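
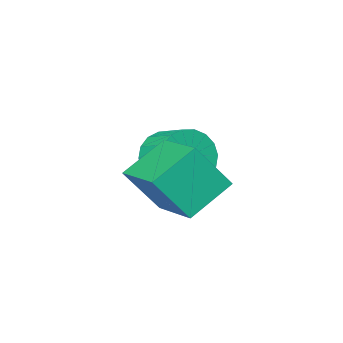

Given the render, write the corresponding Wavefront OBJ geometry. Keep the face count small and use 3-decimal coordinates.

v 0.292 -0.34 0.616
v 0.773 0.031 -0.216
v 0.79 1.15 0.292
v 0.308 0.78 1.124
v 0.33 0.085 -0.322
v 0.347 1.205 0.187
v -0.12 0.056 -0.242
v -0.103 1.175 0.267
v -0.489 -0.052 0.008
v -0.472 1.067 0.517
v -0.703 -0.217 0.378
v -0.686 0.903 0.887
v -0.72 -0.406 0.796
v -0.704 0.713 1.304
v -0.537 -0.582 1.177
v -0.52 0.537 1.686
v -0.19 -0.71 1.448
v -0.173 0.409 1.956
v 0.253 -0.765 1.553
v 0.27 0.355 2.062
v 0.703 -0.735 1.473
v 0.72 0.384 1.982
v 1.072 -0.627 1.223
v 1.089 0.492 1.732
v 1.286 -0.463 0.853
v 1.303 0.657 1.362
v 1.304 -0.273 0.436
v 1.32 0.846 0.944
v 1.12 -0.097 0.054
v 1.137 1.022 0.563
v 2.633 2.161 0.291
v 1.161 2.246 1.196
v 3.049 4.009 0.793
v 1.577 4.095 1.698
v 3.503 1.565 1.762
v 2.031 1.651 2.667
v 3.919 3.414 2.264
v 2.447 3.499 3.169
f 2 1 5
f 2 5 3
f 3 5 6
f 3 6 4
f 5 1 7
f 5 7 6
f 6 7 8
f 6 8 4
f 7 1 9
f 7 9 8
f 8 9 10
f 8 10 4
f 9 1 11
f 9 11 10
f 10 11 12
f 10 12 4
f 11 1 13
f 11 13 12
f 12 13 14
f 12 14 4
f 13 1 15
f 13 15 14
f 14 15 16
f 14 16 4
f 15 1 17
f 15 17 16
f 16 17 18
f 16 18 4
f 17 1 19
f 17 19 18
f 18 19 20
f 18 20 4
f 19 1 21
f 19 21 20
f 20 21 22
f 20 22 4
f 21 1 23
f 21 23 22
f 22 23 24
f 22 24 4
f 23 1 25
f 23 25 24
f 24 25 26
f 24 26 4
f 25 1 27
f 25 27 26
f 26 27 28
f 26 28 4
f 27 1 29
f 27 29 28
f 28 29 30
f 28 30 4
f 29 1 2
f 29 2 30
f 30 2 3
f 30 3 4
f 32 34 31
f 35 32 31
f 31 34 33
f 33 35 31
f 32 38 34
f 36 32 35
f 36 38 32
f 34 38 33
f 37 35 33
f 33 38 37
f 37 36 35
f 38 36 37



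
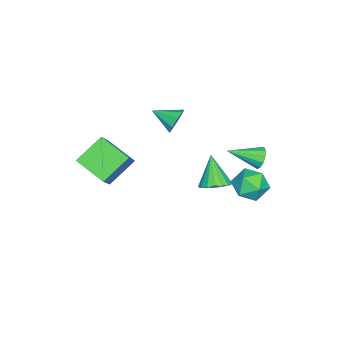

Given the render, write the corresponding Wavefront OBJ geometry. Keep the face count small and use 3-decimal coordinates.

v -3.273 3.96 -1.974
v -2.719 3.982 -2.522
v -2.427 2.22 -1.186
v -2.565 4.212 -2.181
v -2.635 4.362 -1.774
v -2.909 4.384 -1.43
v -3.298 4.272 -1.26
v -3.679 4.061 -1.316
v -3.932 3.818 -1.581
v -3.975 3.62 -1.971
v -3.796 3.53 -2.362
v -3.451 3.577 -2.63
v -3.049 3.745 -2.69
v -2.031 -0.694 0.889
v -1.515 -0.446 1.596
v -2.029 -2.186 1.411
v -2.118 -0.395 1.744
v -2.68 -0.485 1.492
v -2.939 -0.672 0.957
v -2.773 -0.87 0.391
v -2.26 -0.986 0.058
v -1.64 -0.965 0.113
v -1.204 -0.818 0.532
v -1.154 -0.613 1.117
v 0.854 -3.727 0.588
v 1.951 -3.626 1.804
v 1.484 -1.836 -0.136
v 2.581 -1.736 1.079
v 2.279 -4.664 -0.619
v 3.376 -4.564 0.596
v 2.909 -2.774 -1.344
v 4.006 -2.673 -0.128
v -1.881 4.251 -4.672
v -1.385 3.397 -3.957
v -3.635 3.943 -3.823
v -3.139 3.089 -3.108
v -2.845 4.262 -2.95
v -1.76 4.452 -3.475
v -3.26 2.888 -4.305
v -2.175 3.078 -4.83
v -2.237 2.554 -3.731
v -1.98 3.403 -2.893
v -3.04 3.937 -4.887
v -2.783 4.786 -4.049
v 2.888 3.427 0.618
v 3.641 3.677 1.122
v 1.972 2.833 2.282
v 3.411 4.026 1.12
v 3.077 4.256 1.018
v 2.705 4.322 0.837
v 2.37 4.211 0.612
v 2.138 3.944 0.389
v 2.054 3.575 0.211
v 2.135 3.176 0.114
v 2.366 2.827 0.117
v 2.7 2.597 0.219
v 3.071 2.531 0.4
v 3.406 2.642 0.624
v 3.639 2.909 0.847
v 3.723 3.278 1.025
f 2 1 4
f 2 4 3
f 4 1 5
f 4 5 3
f 5 1 6
f 5 6 3
f 6 1 7
f 6 7 3
f 7 1 8
f 7 8 3
f 8 1 9
f 8 9 3
f 9 1 10
f 9 10 3
f 10 1 11
f 10 11 3
f 11 1 12
f 11 12 3
f 12 1 13
f 12 13 3
f 13 1 2
f 13 2 3
f 15 14 17
f 15 17 16
f 17 14 18
f 17 18 16
f 18 14 19
f 18 19 16
f 19 14 20
f 19 20 16
f 20 14 21
f 20 21 16
f 21 14 22
f 21 22 16
f 22 14 23
f 22 23 16
f 23 14 24
f 23 24 16
f 24 14 15
f 24 15 16
f 26 28 25
f 29 26 25
f 25 28 27
f 27 29 25
f 26 32 28
f 30 26 29
f 30 32 26
f 28 32 27
f 31 29 27
f 27 32 31
f 31 30 29
f 32 30 31
f 33 44 38
f 33 38 34
f 33 34 40
f 33 40 43
f 33 43 44
f 34 38 42
f 38 44 37
f 44 43 35
f 43 40 39
f 40 34 41
f 36 42 37
f 36 37 35
f 36 35 39
f 36 39 41
f 36 41 42
f 37 42 38
f 35 37 44
f 39 35 43
f 41 39 40
f 42 41 34
f 46 45 48
f 46 48 47
f 48 45 49
f 48 49 47
f 49 45 50
f 49 50 47
f 50 45 51
f 50 51 47
f 51 45 52
f 51 52 47
f 52 45 53
f 52 53 47
f 53 45 54
f 53 54 47
f 54 45 55
f 54 55 47
f 55 45 56
f 55 56 47
f 56 45 57
f 56 57 47
f 57 45 58
f 57 58 47
f 58 45 59
f 58 59 47
f 59 45 60
f 59 60 47
f 60 45 46
f 60 46 47



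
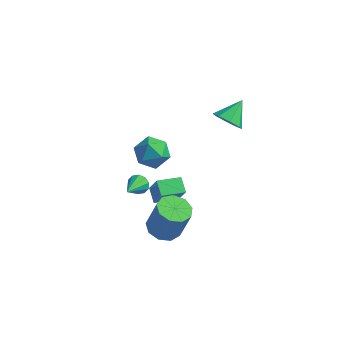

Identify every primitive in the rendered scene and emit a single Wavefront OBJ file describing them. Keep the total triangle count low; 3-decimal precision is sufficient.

v -2.429 -1.969 2.416
v -1.37 -2.027 2.467
v -2.43 -3.113 1.133
v -1.371 -3.171 1.184
v -1.963 -3.563 1.974
v -1.962 -2.856 2.767
v -1.838 -2.284 0.833
v -1.837 -1.577 1.626
v -1.004 -2.222 1.489
v -1.082 -3.012 2.194
v -2.718 -2.128 1.406
v -2.796 -2.918 2.111
v -3.584 -1.034 -3.425
v -3.125 -1.221 -3.829
v -3.476 -2.526 -2.615
v -2.952 -1.041 -3.522
v -3.02 -0.859 -3.178
v -3.304 -0.744 -2.928
v -3.695 -0.74 -2.867
v -4.044 -0.848 -3.02
v -4.217 -1.028 -3.327
v -4.148 -1.209 -3.671
v -3.865 -1.325 -3.922
v -3.474 -1.329 -3.982
v -0.979 -3.083 -4.072
v -0.27 -2.423 -4.321
v 0.348 -2.338 -2.337
v -0.361 -2.997 -2.088
v -0.847 -2.095 -4.156
v -0.229 -2.01 -2.172
v -1.485 -2.229 -3.951
v -0.867 -2.143 -1.967
v -1.887 -2.762 -3.803
v -1.269 -2.677 -1.819
v -1.864 -3.446 -3.781
v -1.246 -3.36 -1.797
v -1.427 -3.959 -3.895
v -0.809 -3.874 -1.911
v -0.78 -4.063 -4.092
v -0.162 -3.977 -2.108
v -0.226 -3.708 -4.28
v 0.392 -3.622 -2.295
v -0.025 -3.06 -4.37
v 0.593 -2.975 -2.386
v -3.265 -0.378 -4.259
v -2.65 -0.662 -2.988
v -2.313 0.679 -4.483
v -1.698 0.394 -3.213
v -2.642 -1.034 -4.707
v -2.027 -1.319 -3.437
v -1.69 0.022 -4.932
v -1.075 -0.262 -3.661
v 0.976 0.444 3.117
v 1.817 0.158 3.263
v 1.244 1.676 3.983
v 1.769 0.56 2.706
v 1.257 0.895 2.39
v 0.58 0.965 2.499
v 0.136 0.73 2.97
v 0.184 0.328 3.527
v 0.696 -0.007 3.843
v 1.372 -0.077 3.734
f 1 12 6
f 1 6 2
f 1 2 8
f 1 8 11
f 1 11 12
f 2 6 10
f 6 12 5
f 12 11 3
f 11 8 7
f 8 2 9
f 4 10 5
f 4 5 3
f 4 3 7
f 4 7 9
f 4 9 10
f 5 10 6
f 3 5 12
f 7 3 11
f 9 7 8
f 10 9 2
f 14 13 16
f 14 16 15
f 16 13 17
f 16 17 15
f 17 13 18
f 17 18 15
f 18 13 19
f 18 19 15
f 19 13 20
f 19 20 15
f 20 13 21
f 20 21 15
f 21 13 22
f 21 22 15
f 22 13 23
f 22 23 15
f 23 13 24
f 23 24 15
f 24 13 14
f 24 14 15
f 26 25 29
f 26 29 27
f 27 29 30
f 27 30 28
f 29 25 31
f 29 31 30
f 30 31 32
f 30 32 28
f 31 25 33
f 31 33 32
f 32 33 34
f 32 34 28
f 33 25 35
f 33 35 34
f 34 35 36
f 34 36 28
f 35 25 37
f 35 37 36
f 36 37 38
f 36 38 28
f 37 25 39
f 37 39 38
f 38 39 40
f 38 40 28
f 39 25 41
f 39 41 40
f 40 41 42
f 40 42 28
f 41 25 43
f 41 43 42
f 42 43 44
f 42 44 28
f 43 25 26
f 43 26 44
f 44 26 27
f 44 27 28
f 46 48 45
f 49 46 45
f 45 48 47
f 47 49 45
f 46 52 48
f 50 46 49
f 50 52 46
f 48 52 47
f 51 49 47
f 47 52 51
f 51 50 49
f 52 50 51
f 54 53 56
f 54 56 55
f 56 53 57
f 56 57 55
f 57 53 58
f 57 58 55
f 58 53 59
f 58 59 55
f 59 53 60
f 59 60 55
f 60 53 61
f 60 61 55
f 61 53 62
f 61 62 55
f 62 53 54
f 62 54 55



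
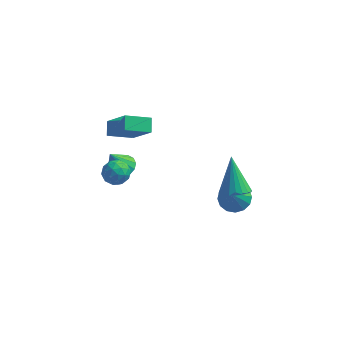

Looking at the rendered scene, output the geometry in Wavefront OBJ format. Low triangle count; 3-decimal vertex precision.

v 3.036 -0.236 -2.8
v 3.702 0.276 -2.426
v 2.964 -1.004 -1.62
v 3.297 0.496 -2.307
v 2.822 0.52 -2.321
v 2.404 0.341 -2.463
v 2.155 0.008 -2.695
v 2.143 -0.391 -2.955
v 2.369 -0.748 -3.174
v 2.775 -0.967 -3.293
v 3.25 -0.991 -3.279
v 3.668 -0.812 -3.137
v 3.917 -0.479 -2.905
v 3.929 -0.081 -2.644
v 3.603 -2.896 0.617
v 4.215 -2.337 0.429
v 3.117 -1.764 2.403
v 3.935 -2.198 0.264
v 3.598 -2.179 0.161
v 3.261 -2.284 0.136
v 2.984 -2.495 0.194
v 2.813 -2.776 0.326
v 2.779 -3.077 0.508
v 2.888 -3.347 0.708
v 3.12 -3.539 0.893
v 3.436 -3.62 1.03
v 3.78 -3.576 1.096
v 4.094 -3.414 1.079
v 4.323 -3.163 0.982
v 4.427 -2.865 0.821
v 4.389 -2.573 0.626
v -3.739 -0.734 1.505
v -2.541 -1.492 3.013
v -3.917 -0.011 2.011
v -2.719 -0.77 3.519
v -2.521 -0.01 0.901
v -1.323 -0.769 2.409
v -2.699 0.712 1.407
v -1.501 -0.046 2.915
v -2.176 -3.131 1.855
v -1.768 -3.443 1.243
v -3.272 -3.237 1.177
v -2.864 -3.549 0.565
v -2.951 -3.966 1.241
v -2.273 -3.9 1.66
v -2.767 -2.78 0.76
v -2.089 -2.714 1.179
v -2.133 -3.226 0.566
v -2.246 -3.959 0.864
v -2.794 -2.721 1.556
v -2.907 -3.454 1.854
v -1.876 -3.278 1.609
v -3.164 -3.402 0.811
v -3.215 -3.647 1.209
v -2.975 -3.83 0.849
v -2.173 -3.547 1.854
v -1.933 -3.73 1.494
v -2.628 -4.037 1.493
v -3.107 -2.95 0.926
v -2.867 -3.133 0.566
v -2.065 -2.85 1.571
v -1.825 -3.033 1.211
v -2.412 -2.643 0.927
v -1.85 -3.334 0.851
v -2.494 -3.396 0.452
v -2.437 -2.944 0.567
v -2.039 -2.905 0.813
v -1.917 -3.764 1.026
v -2.561 -3.826 0.628
v -2.612 -4.071 1.025
v -2.214 -4.033 1.271
v -2.131 -3.637 0.628
v -2.479 -2.854 1.792
v -3.123 -2.916 1.394
v -2.826 -2.647 1.149
v -2.428 -2.609 1.395
v -2.546 -3.284 1.968
v -3.19 -3.346 1.569
v -3.001 -3.775 1.607
v -2.603 -3.736 1.853
v -2.909 -3.043 1.792
v -3.498 1.066 -2.97
v -2.748 1.256 -2.668
v -3.982 0.534 -1.43
v -2.982 1.613 -2.618
v -3.354 1.824 -2.662
v -3.764 1.831 -2.789
v -4.103 1.634 -2.964
v -4.28 1.285 -3.141
v -4.247 0.877 -3.272
v -4.013 0.52 -3.322
v -3.642 0.309 -3.277
v -3.231 0.301 -3.151
v -2.892 0.499 -2.976
v -2.715 0.848 -2.799
f 2 1 4
f 2 4 3
f 4 1 5
f 4 5 3
f 5 1 6
f 5 6 3
f 6 1 7
f 6 7 3
f 7 1 8
f 7 8 3
f 8 1 9
f 8 9 3
f 9 1 10
f 9 10 3
f 10 1 11
f 10 11 3
f 11 1 12
f 11 12 3
f 12 1 13
f 12 13 3
f 13 1 14
f 13 14 3
f 14 1 2
f 14 2 3
f 16 15 18
f 16 18 17
f 18 15 19
f 18 19 17
f 19 15 20
f 19 20 17
f 20 15 21
f 20 21 17
f 21 15 22
f 21 22 17
f 22 15 23
f 22 23 17
f 23 15 24
f 23 24 17
f 24 15 25
f 24 25 17
f 25 15 26
f 25 26 17
f 26 15 27
f 26 27 17
f 27 15 28
f 27 28 17
f 28 15 29
f 28 29 17
f 29 15 30
f 29 30 17
f 30 15 31
f 30 31 17
f 31 15 16
f 31 16 17
f 33 35 32
f 36 33 32
f 32 35 34
f 34 36 32
f 33 39 35
f 37 33 36
f 37 39 33
f 35 39 34
f 38 36 34
f 34 39 38
f 38 37 36
f 39 37 38
f 40 77 56
f 77 51 80
f 56 80 45
f 77 80 56
f 40 56 52
f 56 45 57
f 52 57 41
f 56 57 52
f 40 52 61
f 52 41 62
f 61 62 47
f 52 62 61
f 40 61 73
f 61 47 76
f 73 76 50
f 61 76 73
f 40 73 77
f 73 50 81
f 77 81 51
f 73 81 77
f 41 57 68
f 57 45 71
f 68 71 49
f 57 71 68
f 45 80 58
f 80 51 79
f 58 79 44
f 80 79 58
f 51 81 78
f 81 50 74
f 78 74 42
f 81 74 78
f 50 76 75
f 76 47 63
f 75 63 46
f 76 63 75
f 47 62 67
f 62 41 64
f 67 64 48
f 62 64 67
f 43 69 55
f 69 49 70
f 55 70 44
f 69 70 55
f 43 55 53
f 55 44 54
f 53 54 42
f 55 54 53
f 43 53 60
f 53 42 59
f 60 59 46
f 53 59 60
f 43 60 65
f 60 46 66
f 65 66 48
f 60 66 65
f 43 65 69
f 65 48 72
f 69 72 49
f 65 72 69
f 44 70 58
f 70 49 71
f 58 71 45
f 70 71 58
f 42 54 78
f 54 44 79
f 78 79 51
f 54 79 78
f 46 59 75
f 59 42 74
f 75 74 50
f 59 74 75
f 48 66 67
f 66 46 63
f 67 63 47
f 66 63 67
f 49 72 68
f 72 48 64
f 68 64 41
f 72 64 68
f 83 82 85
f 83 85 84
f 85 82 86
f 85 86 84
f 86 82 87
f 86 87 84
f 87 82 88
f 87 88 84
f 88 82 89
f 88 89 84
f 89 82 90
f 89 90 84
f 90 82 91
f 90 91 84
f 91 82 92
f 91 92 84
f 92 82 93
f 92 93 84
f 93 82 94
f 93 94 84
f 94 82 95
f 94 95 84
f 95 82 83
f 95 83 84



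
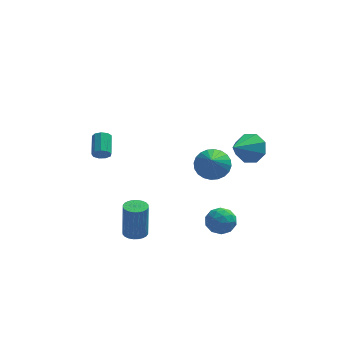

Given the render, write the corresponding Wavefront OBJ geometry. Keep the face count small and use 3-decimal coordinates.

v -1.693 -0.788 -4.642
v -1.1 -1.178 -4.626
v -1.054 -1.022 -2.462
v -1.647 -0.632 -2.478
v -0.996 -0.923 -4.647
v -0.95 -0.766 -2.483
v -0.998 -0.646 -4.667
v -0.952 -0.49 -2.503
v -1.106 -0.392 -4.683
v -1.06 -0.235 -2.519
v -1.303 -0.197 -4.693
v -1.257 -0.041 -2.529
v -1.559 -0.093 -4.695
v -1.513 0.064 -2.531
v -1.836 -0.095 -4.689
v -1.79 0.062 -2.525
v -2.092 -0.202 -4.676
v -2.045 -0.045 -2.512
v -2.286 -0.398 -4.658
v -2.24 -0.242 -2.494
v -2.39 -0.654 -4.637
v -2.344 -0.497 -2.473
v -2.388 -0.93 -4.617
v -2.342 -0.774 -2.453
v -2.28 -1.185 -4.601
v -2.234 -1.028 -2.437
v -2.083 -1.379 -4.591
v -2.037 -1.223 -2.427
v -1.827 -1.484 -4.589
v -1.781 -1.327 -2.425
v -1.55 -1.482 -4.595
v -1.504 -1.325 -2.431
v -1.295 -1.375 -4.608
v -1.248 -1.218 -2.444
v 2.251 -0.214 -4.197
v 2.803 0.144 -3.532
v 3.237 -1.344 -4.408
v 3.789 -0.986 -3.743
v 2.963 -1.362 -3.513
v 2.354 -0.663 -3.383
v 3.686 -0.537 -4.557
v 3.077 0.162 -4.427
v 3.69 -0.056 -3.754
v 3.243 -0.565 -3.109
v 2.797 -0.635 -4.831
v 2.35 -1.144 -4.186
v 2.441 0.064 -3.846
v 3.599 -1.264 -4.094
v 3.114 -1.485 -3.959
v 3.439 -1.275 -3.568
v 2.176 -0.41 -3.759
v 2.501 -0.2 -3.368
v 2.595 -1.085 -3.357
v 3.539 -1 -4.572
v 3.864 -0.79 -4.181
v 2.601 0.075 -4.372
v 2.926 0.285 -3.981
v 3.445 -0.115 -4.583
v 3.286 0.157 -3.586
v 3.866 -0.507 -3.709
v 3.805 -0.243 -4.188
v 3.447 0.168 -4.112
v 3.024 -0.142 -3.207
v 3.603 -0.807 -3.33
v 3.118 -1.027 -3.196
v 2.76 -0.617 -3.119
v 3.545 -0.26 -3.337
v 2.437 -0.393 -4.61
v 3.016 -1.058 -4.733
v 3.28 -0.583 -4.821
v 2.922 -0.173 -4.744
v 2.174 -0.693 -4.231
v 2.754 -1.357 -4.354
v 2.593 -1.368 -3.828
v 2.235 -0.957 -3.752
v 2.495 -0.94 -4.603
v 4.509 -1.043 2.416
v 4.858 -0.65 3.267
v 3.451 -2.197 3.384
v 4.233 -0.29 3.012
v 3.769 -0.371 2.409
v 3.739 -0.846 1.81
v 4.16 -1.437 1.566
v 4.785 -1.797 1.82
v 5.249 -1.716 2.424
v 5.279 -1.241 3.023
v 2.873 3.909 -2.639
v 3.796 3.445 -2.953
v 2.687 2.591 -1.241
v 3.937 3.725 -2.671
v 3.915 4.033 -2.384
v 3.734 4.322 -2.135
v 3.423 4.548 -1.964
v 3.028 4.676 -1.895
v 2.609 4.688 -1.94
v 2.23 4.581 -2.091
v 1.949 4.372 -2.325
v 1.809 4.092 -2.607
v 1.831 3.785 -2.894
v 2.011 3.496 -3.143
v 2.323 3.27 -3.314
v 2.718 3.141 -3.383
v 3.137 3.129 -3.338
v 3.516 3.236 -3.187
v -3.434 -0.255 1.62
v -3.217 -0.059 1.165
v -3.17 1.19 1.726
v -3.386 0.995 2.18
v -3.586 -0.038 1.149
v -3.538 1.211 1.71
v -3.883 -0.118 1.353
v -3.836 1.131 1.914
v -3.97 -0.262 1.682
v -3.923 0.987 2.242
v -3.806 -0.403 1.982
v -3.759 0.846 2.542
v -3.468 -0.474 2.112
v -3.421 0.775 2.672
v -3.114 -0.443 2.012
v -3.066 0.807 2.572
v -2.909 -0.323 1.729
v -2.862 0.926 2.289
v -2.95 -0.172 1.394
v -2.903 1.078 1.955
f 2 1 5
f 2 5 3
f 3 5 6
f 3 6 4
f 5 1 7
f 5 7 6
f 6 7 8
f 6 8 4
f 7 1 9
f 7 9 8
f 8 9 10
f 8 10 4
f 9 1 11
f 9 11 10
f 10 11 12
f 10 12 4
f 11 1 13
f 11 13 12
f 12 13 14
f 12 14 4
f 13 1 15
f 13 15 14
f 14 15 16
f 14 16 4
f 15 1 17
f 15 17 16
f 16 17 18
f 16 18 4
f 17 1 19
f 17 19 18
f 18 19 20
f 18 20 4
f 19 1 21
f 19 21 20
f 20 21 22
f 20 22 4
f 21 1 23
f 21 23 22
f 22 23 24
f 22 24 4
f 23 1 25
f 23 25 24
f 24 25 26
f 24 26 4
f 25 1 27
f 25 27 26
f 26 27 28
f 26 28 4
f 27 1 29
f 27 29 28
f 28 29 30
f 28 30 4
f 29 1 31
f 29 31 30
f 30 31 32
f 30 32 4
f 31 1 33
f 31 33 32
f 32 33 34
f 32 34 4
f 33 1 2
f 33 2 34
f 34 2 3
f 34 3 4
f 35 72 51
f 72 46 75
f 51 75 40
f 72 75 51
f 35 51 47
f 51 40 52
f 47 52 36
f 51 52 47
f 35 47 56
f 47 36 57
f 56 57 42
f 47 57 56
f 35 56 68
f 56 42 71
f 68 71 45
f 56 71 68
f 35 68 72
f 68 45 76
f 72 76 46
f 68 76 72
f 36 52 63
f 52 40 66
f 63 66 44
f 52 66 63
f 40 75 53
f 75 46 74
f 53 74 39
f 75 74 53
f 46 76 73
f 76 45 69
f 73 69 37
f 76 69 73
f 45 71 70
f 71 42 58
f 70 58 41
f 71 58 70
f 42 57 62
f 57 36 59
f 62 59 43
f 57 59 62
f 38 64 50
f 64 44 65
f 50 65 39
f 64 65 50
f 38 50 48
f 50 39 49
f 48 49 37
f 50 49 48
f 38 48 55
f 48 37 54
f 55 54 41
f 48 54 55
f 38 55 60
f 55 41 61
f 60 61 43
f 55 61 60
f 38 60 64
f 60 43 67
f 64 67 44
f 60 67 64
f 39 65 53
f 65 44 66
f 53 66 40
f 65 66 53
f 37 49 73
f 49 39 74
f 73 74 46
f 49 74 73
f 41 54 70
f 54 37 69
f 70 69 45
f 54 69 70
f 43 61 62
f 61 41 58
f 62 58 42
f 61 58 62
f 44 67 63
f 67 43 59
f 63 59 36
f 67 59 63
f 78 77 80
f 78 80 79
f 80 77 81
f 80 81 79
f 81 77 82
f 81 82 79
f 82 77 83
f 82 83 79
f 83 77 84
f 83 84 79
f 84 77 85
f 84 85 79
f 85 77 86
f 85 86 79
f 86 77 78
f 86 78 79
f 88 87 90
f 88 90 89
f 90 87 91
f 90 91 89
f 91 87 92
f 91 92 89
f 92 87 93
f 92 93 89
f 93 87 94
f 93 94 89
f 94 87 95
f 94 95 89
f 95 87 96
f 95 96 89
f 96 87 97
f 96 97 89
f 97 87 98
f 97 98 89
f 98 87 99
f 98 99 89
f 99 87 100
f 99 100 89
f 100 87 101
f 100 101 89
f 101 87 102
f 101 102 89
f 102 87 103
f 102 103 89
f 103 87 104
f 103 104 89
f 104 87 88
f 104 88 89
f 106 105 109
f 106 109 107
f 107 109 110
f 107 110 108
f 109 105 111
f 109 111 110
f 110 111 112
f 110 112 108
f 111 105 113
f 111 113 112
f 112 113 114
f 112 114 108
f 113 105 115
f 113 115 114
f 114 115 116
f 114 116 108
f 115 105 117
f 115 117 116
f 116 117 118
f 116 118 108
f 117 105 119
f 117 119 118
f 118 119 120
f 118 120 108
f 119 105 121
f 119 121 120
f 120 121 122
f 120 122 108
f 121 105 123
f 121 123 122
f 122 123 124
f 122 124 108
f 123 105 106
f 123 106 124
f 124 106 107
f 124 107 108



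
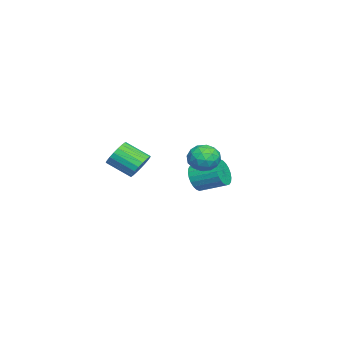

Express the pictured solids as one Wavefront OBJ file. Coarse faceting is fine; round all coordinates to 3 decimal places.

v -3.94 -0.315 -3.378
v -3.51 -0.015 -4.265
v -3.309 1.695 -3.588
v -3.74 1.395 -2.702
v -3.898 0.059 -4.337
v -3.697 1.769 -3.66
v -4.293 0.077 -4.263
v -4.092 1.787 -3.587
v -4.634 0.034 -4.055
v -4.433 1.744 -3.378
v -4.869 -0.061 -3.744
v -4.669 1.649 -3.067
v -4.963 -0.196 -3.377
v -4.763 1.514 -2.7
v -4.902 -0.348 -3.01
v -4.701 1.362 -2.333
v -4.694 -0.495 -2.7
v -4.493 1.215 -2.023
v -4.371 -0.615 -2.492
v -4.17 1.095 -1.815
v -3.983 -0.689 -2.42
v -3.782 1.021 -1.743
v -3.588 -0.707 -2.493
v -3.387 1.003 -1.817
v -3.247 -0.664 -2.702
v -3.046 1.046 -2.025
v -3.011 -0.569 -3.013
v -2.811 1.141 -2.336
v -2.917 -0.434 -3.38
v -2.717 1.276 -2.703
v -2.979 -0.282 -3.747
v -2.778 1.428 -3.07
v -3.187 -0.135 -4.057
v -2.986 1.575 -3.38
v 3.077 -2.073 -0.122
v 3.767 -1.784 0.448
v 3.613 -3.239 1.371
v 2.923 -3.527 0.802
v 3.45 -1.639 0.624
v 3.296 -3.093 1.548
v 3.069 -1.568 0.671
v 2.914 -3.023 1.595
v 2.688 -1.585 0.581
v 2.534 -3.039 1.505
v 2.376 -1.686 0.37
v 2.221 -3.141 1.294
v 2.184 -1.854 0.073
v 2.03 -3.308 0.997
v 2.147 -2.06 -0.257
v 1.993 -3.514 0.667
v 2.271 -2.268 -0.564
v 2.116 -3.722 0.36
v 2.534 -2.442 -0.794
v 2.38 -3.897 0.129
v 2.891 -2.552 -0.908
v 2.737 -4.007 0.015
v 3.28 -2.58 -0.887
v 3.126 -4.035 0.037
v 3.635 -2.52 -0.733
v 3.48 -3.974 0.191
v 3.892 -2.382 -0.473
v 3.738 -3.837 0.451
v 4.009 -2.191 -0.153
v 3.855 -3.646 0.771
v 3.965 -1.98 0.173
v 3.81 -3.434 1.097
v 2.894 1.907 0.86
v 3.678 2.381 0.437
v 3.922 0.959 1.703
v 4.706 1.433 1.28
v 4.118 1.92 1.941
v 3.483 2.506 1.419
v 4.117 0.834 0.721
v 3.482 1.42 0.199
v 4.434 1.718 0.351
v 4.435 2.389 1.105
v 3.165 0.951 1.035
v 3.166 1.622 1.789
v 3.196 2.227 0.574
v 4.404 1.113 1.566
v 4.058 1.399 1.954
v 4.52 1.678 1.705
v 3.081 2.301 1.152
v 3.542 2.579 0.903
v 3.8 2.308 1.787
v 4.058 0.761 1.237
v 4.519 1.039 0.988
v 3.08 1.662 0.435
v 3.542 1.941 0.186
v 3.8 1.032 0.353
v 4.101 2.116 0.275
v 4.706 1.559 0.771
v 4.359 1.207 0.442
v 3.986 1.551 0.136
v 4.101 2.511 0.718
v 4.706 1.954 1.214
v 4.36 2.24 1.602
v 3.986 2.584 1.296
v 4.546 2.121 0.668
v 2.894 1.386 0.926
v 3.499 0.829 1.422
v 3.614 0.756 0.844
v 3.24 1.1 0.538
v 2.894 1.781 1.369
v 3.499 1.224 1.865
v 3.614 1.789 2.004
v 3.241 2.133 1.698
v 3.054 1.219 1.472
f 2 1 5
f 2 5 3
f 3 5 6
f 3 6 4
f 5 1 7
f 5 7 6
f 6 7 8
f 6 8 4
f 7 1 9
f 7 9 8
f 8 9 10
f 8 10 4
f 9 1 11
f 9 11 10
f 10 11 12
f 10 12 4
f 11 1 13
f 11 13 12
f 12 13 14
f 12 14 4
f 13 1 15
f 13 15 14
f 14 15 16
f 14 16 4
f 15 1 17
f 15 17 16
f 16 17 18
f 16 18 4
f 17 1 19
f 17 19 18
f 18 19 20
f 18 20 4
f 19 1 21
f 19 21 20
f 20 21 22
f 20 22 4
f 21 1 23
f 21 23 22
f 22 23 24
f 22 24 4
f 23 1 25
f 23 25 24
f 24 25 26
f 24 26 4
f 25 1 27
f 25 27 26
f 26 27 28
f 26 28 4
f 27 1 29
f 27 29 28
f 28 29 30
f 28 30 4
f 29 1 31
f 29 31 30
f 30 31 32
f 30 32 4
f 31 1 33
f 31 33 32
f 32 33 34
f 32 34 4
f 33 1 2
f 33 2 34
f 34 2 3
f 34 3 4
f 36 35 39
f 36 39 37
f 37 39 40
f 37 40 38
f 39 35 41
f 39 41 40
f 40 41 42
f 40 42 38
f 41 35 43
f 41 43 42
f 42 43 44
f 42 44 38
f 43 35 45
f 43 45 44
f 44 45 46
f 44 46 38
f 45 35 47
f 45 47 46
f 46 47 48
f 46 48 38
f 47 35 49
f 47 49 48
f 48 49 50
f 48 50 38
f 49 35 51
f 49 51 50
f 50 51 52
f 50 52 38
f 51 35 53
f 51 53 52
f 52 53 54
f 52 54 38
f 53 35 55
f 53 55 54
f 54 55 56
f 54 56 38
f 55 35 57
f 55 57 56
f 56 57 58
f 56 58 38
f 57 35 59
f 57 59 58
f 58 59 60
f 58 60 38
f 59 35 61
f 59 61 60
f 60 61 62
f 60 62 38
f 61 35 63
f 61 63 62
f 62 63 64
f 62 64 38
f 63 35 65
f 63 65 64
f 64 65 66
f 64 66 38
f 65 35 36
f 65 36 66
f 66 36 37
f 66 37 38
f 67 104 83
f 104 78 107
f 83 107 72
f 104 107 83
f 67 83 79
f 83 72 84
f 79 84 68
f 83 84 79
f 67 79 88
f 79 68 89
f 88 89 74
f 79 89 88
f 67 88 100
f 88 74 103
f 100 103 77
f 88 103 100
f 67 100 104
f 100 77 108
f 104 108 78
f 100 108 104
f 68 84 95
f 84 72 98
f 95 98 76
f 84 98 95
f 72 107 85
f 107 78 106
f 85 106 71
f 107 106 85
f 78 108 105
f 108 77 101
f 105 101 69
f 108 101 105
f 77 103 102
f 103 74 90
f 102 90 73
f 103 90 102
f 74 89 94
f 89 68 91
f 94 91 75
f 89 91 94
f 70 96 82
f 96 76 97
f 82 97 71
f 96 97 82
f 70 82 80
f 82 71 81
f 80 81 69
f 82 81 80
f 70 80 87
f 80 69 86
f 87 86 73
f 80 86 87
f 70 87 92
f 87 73 93
f 92 93 75
f 87 93 92
f 70 92 96
f 92 75 99
f 96 99 76
f 92 99 96
f 71 97 85
f 97 76 98
f 85 98 72
f 97 98 85
f 69 81 105
f 81 71 106
f 105 106 78
f 81 106 105
f 73 86 102
f 86 69 101
f 102 101 77
f 86 101 102
f 75 93 94
f 93 73 90
f 94 90 74
f 93 90 94
f 76 99 95
f 99 75 91
f 95 91 68
f 99 91 95



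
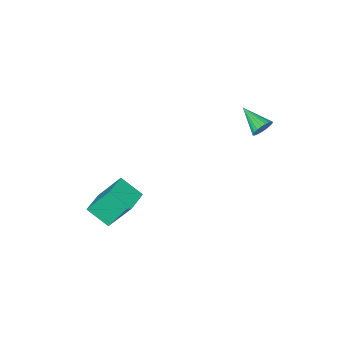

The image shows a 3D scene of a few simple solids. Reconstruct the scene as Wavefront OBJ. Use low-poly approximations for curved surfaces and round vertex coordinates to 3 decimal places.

v -2.598 3.09 1.215
v -2.303 2.95 0.797
v -2.482 1.87 1.705
v -2.151 3.022 0.939
v -2.076 3.105 1.129
v -2.091 3.186 1.333
v -2.194 3.25 1.517
v -2.367 3.287 1.649
v -2.58 3.289 1.705
v -2.796 3.257 1.677
v -2.978 3.196 1.569
v -3.094 3.117 1.399
v -3.125 3.033 1.198
v -3.065 2.959 0.999
v -2.923 2.907 0.838
v -2.726 2.887 0.742
v -2.507 2.903 0.727
v 2.442 -0.103 -4.472
v 2.918 -1.031 -3.801
v 1.752 0.65 -2.941
v 2.228 -0.278 -2.27
v 3.412 0.498 -4.33
v 3.888 -0.43 -3.659
v 2.722 1.251 -2.799
v 3.198 0.323 -2.128
f 2 1 4
f 2 4 3
f 4 1 5
f 4 5 3
f 5 1 6
f 5 6 3
f 6 1 7
f 6 7 3
f 7 1 8
f 7 8 3
f 8 1 9
f 8 9 3
f 9 1 10
f 9 10 3
f 10 1 11
f 10 11 3
f 11 1 12
f 11 12 3
f 12 1 13
f 12 13 3
f 13 1 14
f 13 14 3
f 14 1 15
f 14 15 3
f 15 1 16
f 15 16 3
f 16 1 17
f 16 17 3
f 17 1 2
f 17 2 3
f 19 21 18
f 22 19 18
f 18 21 20
f 20 22 18
f 19 25 21
f 23 19 22
f 23 25 19
f 21 25 20
f 24 22 20
f 20 25 24
f 24 23 22
f 25 23 24



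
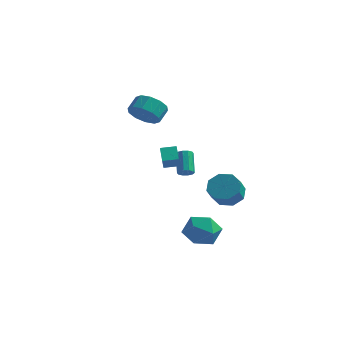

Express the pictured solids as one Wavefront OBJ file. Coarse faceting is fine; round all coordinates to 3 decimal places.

v 0.38 1.743 -0.877
v 0.695 1.525 -0.541
v 0.156 2.5 0.594
v -0.16 2.717 0.257
v 0.847 1.766 -0.675
v 0.308 2.741 0.459
v 0.821 1.998 -0.887
v 0.282 2.973 0.247
v 0.626 2.132 -1.095
v 0.087 3.107 0.039
v 0.337 2.118 -1.22
v -0.202 3.093 -0.086
v 0.064 1.96 -1.214
v -0.475 2.935 -0.079
v -0.088 1.719 -1.079
v -0.627 2.694 0.055
v -0.062 1.487 -0.867
v -0.601 2.462 0.267
v 0.133 1.353 -0.659
v -0.406 2.328 0.475
v 0.422 1.367 -0.534
v -0.117 2.342 0.6
v 3.022 1.883 -2.059
v 3.565 1.343 -2.748
v 3.74 0.297 -1.79
v 3.198 0.837 -1.101
v 4.018 1.818 -2.313
v 4.194 0.772 -1.354
v 3.889 2.332 -1.728
v 4.064 1.285 -0.77
v 3.251 2.582 -1.338
v 3.427 1.535 -0.38
v 2.48 2.423 -1.37
v 2.655 1.377 -0.412
v 2.026 1.948 -1.806
v 2.202 0.902 -0.847
v 2.156 1.435 -2.39
v 2.331 0.388 -1.432
v 2.793 1.185 -2.78
v 2.969 0.138 -1.822
v 3.123 -0.984 -2.946
v 4.17 -1.422 -3.363
v 2.21 -2.618 -3.517
v 3.257 -3.056 -3.934
v 3.086 -2.929 -2.744
v 3.65 -1.919 -2.391
v 2.73 -2.121 -4.489
v 3.294 -1.111 -4.136
v 3.927 -2.125 -4.317
v 4.147 -2.625 -3.238
v 2.233 -1.415 -3.642
v 2.453 -1.915 -2.563
v 1.182 -2.914 1.899
v 0.635 -2.094 2.511
v 1.048 -2.489 1.211
v 0.501 -1.67 1.822
v 1.979 -2.47 2.018
v 1.432 -1.651 2.629
v 1.845 -2.046 1.329
v 1.298 -1.226 1.941
v -1.973 1.038 3.577
v -1.079 1.307 3.095
v -0.974 2.15 3.761
v -1.867 1.882 4.243
v -1.569 1.607 2.792
v -1.463 2.451 3.458
v -2.212 1.69 2.789
v -2.107 2.533 3.455
v -2.764 1.524 3.087
v -2.659 2.367 3.753
v -3.014 1.172 3.572
v -2.909 2.016 4.238
v -2.866 0.77 4.059
v -2.761 1.613 4.725
v -2.377 0.469 4.362
v -2.271 1.313 5.028
v -1.733 0.387 4.365
v -1.628 1.23 5.031
v -1.181 0.553 4.067
v -1.076 1.396 4.733
v -0.931 0.904 3.582
v -0.826 1.748 4.248
f 2 1 5
f 2 5 3
f 3 5 6
f 3 6 4
f 5 1 7
f 5 7 6
f 6 7 8
f 6 8 4
f 7 1 9
f 7 9 8
f 8 9 10
f 8 10 4
f 9 1 11
f 9 11 10
f 10 11 12
f 10 12 4
f 11 1 13
f 11 13 12
f 12 13 14
f 12 14 4
f 13 1 15
f 13 15 14
f 14 15 16
f 14 16 4
f 15 1 17
f 15 17 16
f 16 17 18
f 16 18 4
f 17 1 19
f 17 19 18
f 18 19 20
f 18 20 4
f 19 1 21
f 19 21 20
f 20 21 22
f 20 22 4
f 21 1 2
f 21 2 22
f 22 2 3
f 22 3 4
f 24 23 27
f 24 27 25
f 25 27 28
f 25 28 26
f 27 23 29
f 27 29 28
f 28 29 30
f 28 30 26
f 29 23 31
f 29 31 30
f 30 31 32
f 30 32 26
f 31 23 33
f 31 33 32
f 32 33 34
f 32 34 26
f 33 23 35
f 33 35 34
f 34 35 36
f 34 36 26
f 35 23 37
f 35 37 36
f 36 37 38
f 36 38 26
f 37 23 39
f 37 39 38
f 38 39 40
f 38 40 26
f 39 23 24
f 39 24 40
f 40 24 25
f 40 25 26
f 41 52 46
f 41 46 42
f 41 42 48
f 41 48 51
f 41 51 52
f 42 46 50
f 46 52 45
f 52 51 43
f 51 48 47
f 48 42 49
f 44 50 45
f 44 45 43
f 44 43 47
f 44 47 49
f 44 49 50
f 45 50 46
f 43 45 52
f 47 43 51
f 49 47 48
f 50 49 42
f 54 56 53
f 57 54 53
f 53 56 55
f 55 57 53
f 54 60 56
f 58 54 57
f 58 60 54
f 56 60 55
f 59 57 55
f 55 60 59
f 59 58 57
f 60 58 59
f 62 61 65
f 62 65 63
f 63 65 66
f 63 66 64
f 65 61 67
f 65 67 66
f 66 67 68
f 66 68 64
f 67 61 69
f 67 69 68
f 68 69 70
f 68 70 64
f 69 61 71
f 69 71 70
f 70 71 72
f 70 72 64
f 71 61 73
f 71 73 72
f 72 73 74
f 72 74 64
f 73 61 75
f 73 75 74
f 74 75 76
f 74 76 64
f 75 61 77
f 75 77 76
f 76 77 78
f 76 78 64
f 77 61 79
f 77 79 78
f 78 79 80
f 78 80 64
f 79 61 81
f 79 81 80
f 80 81 82
f 80 82 64
f 81 61 62
f 81 62 82
f 82 62 63
f 82 63 64



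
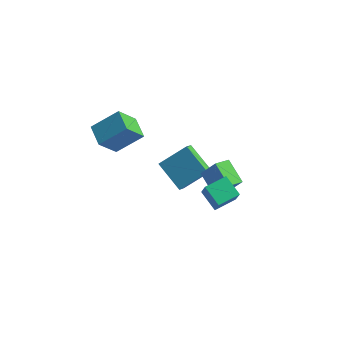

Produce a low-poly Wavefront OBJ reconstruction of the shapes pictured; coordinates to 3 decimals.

v 0.582 -0.723 -0.471
v 1.413 -0.677 0.728
v 1.046 0.162 -0.826
v 1.876 0.208 0.373
v 1.704 -1.608 -1.213
v 2.534 -1.562 -0.014
v 2.167 -0.723 -1.568
v 2.998 -0.677 -0.369
v -4.508 -2.913 2.459
v -3.189 -2.096 3.591
v -5.397 -1.903 2.767
v -4.078 -1.087 3.899
v -3.902 -1.953 1.061
v -2.583 -1.137 2.193
v -4.791 -0.944 1.369
v -3.472 -0.127 2.501
v -0.993 0.128 -3.534
v -2.578 0.956 -2.473
v -1.027 0.938 -4.217
v -2.613 1.766 -3.156
v 0.313 1.154 -2.384
v -1.273 1.982 -1.323
v 0.278 1.964 -3.067
v -1.307 2.792 -2.006
v 1.667 -3.576 1.153
v 2.045 -4.06 2.265
v 2.456 -2.511 1.348
v 2.835 -2.995 2.46
v 2.665 -4.205 0.54
v 3.044 -4.689 1.652
v 3.455 -3.14 0.735
v 3.833 -3.624 1.847
f 2 4 1
f 5 2 1
f 1 4 3
f 3 5 1
f 2 8 4
f 6 2 5
f 6 8 2
f 4 8 3
f 7 5 3
f 3 8 7
f 7 6 5
f 8 6 7
f 10 12 9
f 13 10 9
f 9 12 11
f 11 13 9
f 10 16 12
f 14 10 13
f 14 16 10
f 12 16 11
f 15 13 11
f 11 16 15
f 15 14 13
f 16 14 15
f 18 20 17
f 21 18 17
f 17 20 19
f 19 21 17
f 18 24 20
f 22 18 21
f 22 24 18
f 20 24 19
f 23 21 19
f 19 24 23
f 23 22 21
f 24 22 23
f 26 28 25
f 29 26 25
f 25 28 27
f 27 29 25
f 26 32 28
f 30 26 29
f 30 32 26
f 28 32 27
f 31 29 27
f 27 32 31
f 31 30 29
f 32 30 31



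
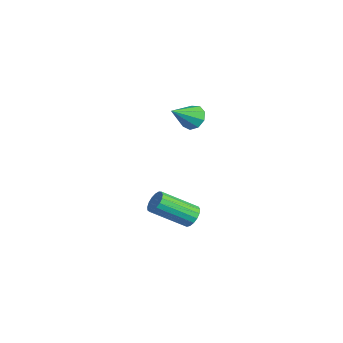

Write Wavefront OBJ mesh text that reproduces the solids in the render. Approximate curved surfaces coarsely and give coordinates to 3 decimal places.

v 0.117 2.866 2.268
v 0.655 3.112 2.364
v 0.443 1.854 3.032
v 0.389 3.242 2.648
v -0.005 3.195 2.755
v -0.341 2.994 2.633
v -0.464 2.734 2.341
v -0.315 2.535 2.014
v 0.036 2.491 1.806
v 0.425 2.623 1.814
v 0.67 2.868 2.034
v 0.718 2.617 -2.936
v 1.205 2.63 -2.728
v 0.83 1.237 -1.756
v 0.342 1.223 -1.964
v 1.068 2.776 -2.572
v 0.693 1.383 -1.6
v 0.851 2.885 -2.499
v 0.476 1.492 -1.527
v 0.604 2.933 -2.527
v 0.228 1.54 -1.554
v 0.382 2.908 -2.648
v 0.007 1.515 -1.675
v 0.238 2.817 -2.835
v -0.138 1.423 -1.863
v 0.203 2.679 -3.045
v -0.173 1.286 -2.073
v 0.286 2.527 -3.231
v -0.089 1.134 -2.258
v 0.468 2.396 -3.349
v 0.093 1.003 -2.376
v 0.708 2.315 -3.372
v 0.332 0.922 -2.4
v 0.949 2.303 -3.296
v 0.574 0.91 -2.323
v 1.138 2.363 -3.137
v 0.762 0.97 -2.165
v 1.23 2.481 -2.932
v 0.855 1.088 -1.96
f 2 1 4
f 2 4 3
f 4 1 5
f 4 5 3
f 5 1 6
f 5 6 3
f 6 1 7
f 6 7 3
f 7 1 8
f 7 8 3
f 8 1 9
f 8 9 3
f 9 1 10
f 9 10 3
f 10 1 11
f 10 11 3
f 11 1 2
f 11 2 3
f 13 12 16
f 13 16 14
f 14 16 17
f 14 17 15
f 16 12 18
f 16 18 17
f 17 18 19
f 17 19 15
f 18 12 20
f 18 20 19
f 19 20 21
f 19 21 15
f 20 12 22
f 20 22 21
f 21 22 23
f 21 23 15
f 22 12 24
f 22 24 23
f 23 24 25
f 23 25 15
f 24 12 26
f 24 26 25
f 25 26 27
f 25 27 15
f 26 12 28
f 26 28 27
f 27 28 29
f 27 29 15
f 28 12 30
f 28 30 29
f 29 30 31
f 29 31 15
f 30 12 32
f 30 32 31
f 31 32 33
f 31 33 15
f 32 12 34
f 32 34 33
f 33 34 35
f 33 35 15
f 34 12 36
f 34 36 35
f 35 36 37
f 35 37 15
f 36 12 38
f 36 38 37
f 37 38 39
f 37 39 15
f 38 12 13
f 38 13 39
f 39 13 14
f 39 14 15



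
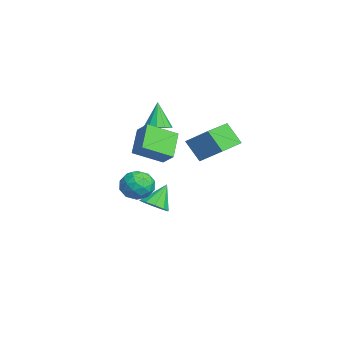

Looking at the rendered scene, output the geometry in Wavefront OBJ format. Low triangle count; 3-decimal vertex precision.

v -1.536 -1.455 -4.418
v -1.028 -1.914 -3.897
v -2.124 -0.705 -3.182
v -0.764 -1.475 -4.038
v -0.795 -1.028 -4.324
v -1.109 -0.744 -4.645
v -1.585 -0.731 -4.88
v -2.043 -0.995 -4.938
v -2.307 -1.434 -4.797
v -2.277 -1.881 -4.512
v -1.963 -2.166 -4.19
v -1.486 -2.178 -3.955
v 0.467 -1.852 -1.42
v 1.012 -1.938 -2.227
v -0.452 -3.042 -1.913
v 0.093 -3.128 -2.72
v 0.466 -3.374 -1.85
v 1.033 -2.639 -1.545
v -0.473 -2.341 -2.595
v 0.094 -1.606 -2.29
v 0.431 -2.241 -2.953
v 1.011 -2.879 -2.493
v -0.451 -2.101 -1.647
v 0.129 -2.739 -1.187
v 0.82 -1.79 -1.78
v -0.26 -3.19 -2.36
v -0.041 -3.334 -1.848
v 0.279 -3.385 -2.323
v 0.833 -2.202 -1.379
v 1.153 -2.253 -1.854
v 0.832 -3.097 -1.632
v -0.593 -2.727 -2.286
v -0.273 -2.778 -2.761
v 0.281 -1.595 -1.817
v 0.601 -1.646 -2.292
v -0.272 -1.883 -2.508
v 0.799 -2.019 -2.681
v 0.259 -2.719 -2.971
v -0.074 -2.256 -2.897
v 0.26 -1.824 -2.718
v 1.14 -2.394 -2.411
v 0.6 -3.094 -2.701
v 0.819 -3.239 -2.189
v 1.153 -2.806 -2.01
v 0.799 -2.572 -2.838
v -0.04 -1.886 -1.439
v -0.58 -2.586 -1.729
v -0.593 -2.174 -2.13
v -0.259 -1.741 -1.951
v 0.301 -2.261 -1.169
v -0.239 -2.961 -1.459
v 0.3 -3.156 -1.422
v 0.634 -2.724 -1.243
v -0.239 -2.408 -1.302
v -3.164 -1.058 0.52
v -2.47 -1.195 0.826
v -3.836 -0.982 2.08
v -2.505 -0.764 0.79
v -2.749 -0.426 0.668
v -3.125 -0.289 0.5
v -3.513 -0.396 0.338
v -3.79 -0.713 0.234
v -3.868 -1.14 0.22
v -3.723 -1.54 0.303
v -3.4 -1.788 0.454
v -3.002 -1.803 0.626
v -2.656 -1.582 0.765
v 3.209 -0.44 2.098
v 3.96 0.544 3.03
v 1.802 0.712 2.014
v 2.553 1.696 2.947
v 3.787 0.184 0.973
v 4.538 1.168 1.906
v 2.38 1.336 0.89
v 3.131 2.32 1.822
v 3.216 -1.515 0.742
v 3.422 -3.049 1.537
v 2.025 -1.133 1.788
v 2.231 -2.667 2.583
v 3.909 -1.093 1.377
v 4.115 -2.627 2.172
v 2.718 -0.711 2.423
v 2.924 -2.245 3.218
f 2 1 4
f 2 4 3
f 4 1 5
f 4 5 3
f 5 1 6
f 5 6 3
f 6 1 7
f 6 7 3
f 7 1 8
f 7 8 3
f 8 1 9
f 8 9 3
f 9 1 10
f 9 10 3
f 10 1 11
f 10 11 3
f 11 1 12
f 11 12 3
f 12 1 2
f 12 2 3
f 13 50 29
f 50 24 53
f 29 53 18
f 50 53 29
f 13 29 25
f 29 18 30
f 25 30 14
f 29 30 25
f 13 25 34
f 25 14 35
f 34 35 20
f 25 35 34
f 13 34 46
f 34 20 49
f 46 49 23
f 34 49 46
f 13 46 50
f 46 23 54
f 50 54 24
f 46 54 50
f 14 30 41
f 30 18 44
f 41 44 22
f 30 44 41
f 18 53 31
f 53 24 52
f 31 52 17
f 53 52 31
f 24 54 51
f 54 23 47
f 51 47 15
f 54 47 51
f 23 49 48
f 49 20 36
f 48 36 19
f 49 36 48
f 20 35 40
f 35 14 37
f 40 37 21
f 35 37 40
f 16 42 28
f 42 22 43
f 28 43 17
f 42 43 28
f 16 28 26
f 28 17 27
f 26 27 15
f 28 27 26
f 16 26 33
f 26 15 32
f 33 32 19
f 26 32 33
f 16 33 38
f 33 19 39
f 38 39 21
f 33 39 38
f 16 38 42
f 38 21 45
f 42 45 22
f 38 45 42
f 17 43 31
f 43 22 44
f 31 44 18
f 43 44 31
f 15 27 51
f 27 17 52
f 51 52 24
f 27 52 51
f 19 32 48
f 32 15 47
f 48 47 23
f 32 47 48
f 21 39 40
f 39 19 36
f 40 36 20
f 39 36 40
f 22 45 41
f 45 21 37
f 41 37 14
f 45 37 41
f 56 55 58
f 56 58 57
f 58 55 59
f 58 59 57
f 59 55 60
f 59 60 57
f 60 55 61
f 60 61 57
f 61 55 62
f 61 62 57
f 62 55 63
f 62 63 57
f 63 55 64
f 63 64 57
f 64 55 65
f 64 65 57
f 65 55 66
f 65 66 57
f 66 55 67
f 66 67 57
f 67 55 56
f 67 56 57
f 69 71 68
f 72 69 68
f 68 71 70
f 70 72 68
f 69 75 71
f 73 69 72
f 73 75 69
f 71 75 70
f 74 72 70
f 70 75 74
f 74 73 72
f 75 73 74
f 77 79 76
f 80 77 76
f 76 79 78
f 78 80 76
f 77 83 79
f 81 77 80
f 81 83 77
f 79 83 78
f 82 80 78
f 78 83 82
f 82 81 80
f 83 81 82



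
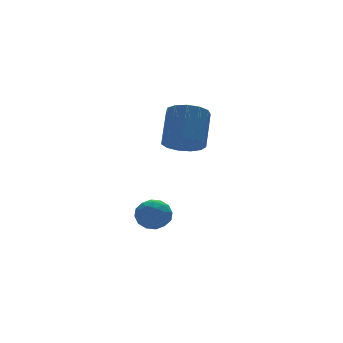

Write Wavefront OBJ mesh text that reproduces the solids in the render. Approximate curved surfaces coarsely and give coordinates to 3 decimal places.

v -2.491 2.966 -1.789
v -1.88 2.394 -2.069
v -2.82 2.086 -0.711
v -2.209 1.514 -0.991
v -1.963 2.289 -0.646
v -1.76 2.833 -1.312
v -2.94 1.647 -1.468
v -2.737 2.191 -2.134
v -2.157 1.579 -1.871
v -1.553 1.975 -1.363
v -3.147 2.505 -1.417
v -2.543 2.901 -0.909
v -2.157 2.757 -2.023
v -2.543 1.723 -0.757
v -2.399 2.179 -0.554
v -2.039 1.842 -0.718
v -2.086 3.015 -1.578
v -1.727 2.679 -1.743
v -1.776 2.617 -0.907
v -2.973 1.801 -1.037
v -2.614 1.465 -1.202
v -2.661 2.638 -2.062
v -2.301 2.301 -2.226
v -2.924 1.863 -1.873
v -1.96 1.942 -2.072
v -2.153 1.425 -1.438
v -2.583 1.503 -1.719
v -2.464 1.822 -2.11
v -1.605 2.175 -1.773
v -1.799 1.658 -1.14
v -1.654 2.113 -0.937
v -1.535 2.433 -1.328
v -1.768 1.696 -1.657
v -2.901 2.822 -1.64
v -3.095 2.305 -1.007
v -3.165 2.047 -1.452
v -3.046 2.367 -1.843
v -2.547 3.055 -1.342
v -2.74 2.538 -0.708
v -2.236 2.658 -0.67
v -2.117 2.977 -1.061
v -2.932 2.784 -1.123
v -1.34 1.385 2.93
v -0.786 0.614 3.172
v 0.074 1.684 4.613
v -0.48 2.455 4.37
v -0.502 0.896 2.792
v 0.358 1.966 4.233
v -0.483 1.334 2.456
v 0.376 2.404 3.897
v -0.737 1.788 2.271
v 0.123 2.858 3.711
v -1.182 2.114 2.294
v -0.322 3.184 3.735
v -1.677 2.208 2.519
v -0.818 3.279 3.96
v -2.065 2.041 2.875
v -1.206 3.112 4.315
v -2.223 1.666 3.248
v -1.363 2.736 4.688
v -2.1 1.201 3.52
v -1.241 2.272 4.96
v -1.736 0.795 3.604
v -0.877 1.865 5.045
v -1.246 0.576 3.475
v -0.387 1.646 4.915
f 1 38 17
f 38 12 41
f 17 41 6
f 38 41 17
f 1 17 13
f 17 6 18
f 13 18 2
f 17 18 13
f 1 13 22
f 13 2 23
f 22 23 8
f 13 23 22
f 1 22 34
f 22 8 37
f 34 37 11
f 22 37 34
f 1 34 38
f 34 11 42
f 38 42 12
f 34 42 38
f 2 18 29
f 18 6 32
f 29 32 10
f 18 32 29
f 6 41 19
f 41 12 40
f 19 40 5
f 41 40 19
f 12 42 39
f 42 11 35
f 39 35 3
f 42 35 39
f 11 37 36
f 37 8 24
f 36 24 7
f 37 24 36
f 8 23 28
f 23 2 25
f 28 25 9
f 23 25 28
f 4 30 16
f 30 10 31
f 16 31 5
f 30 31 16
f 4 16 14
f 16 5 15
f 14 15 3
f 16 15 14
f 4 14 21
f 14 3 20
f 21 20 7
f 14 20 21
f 4 21 26
f 21 7 27
f 26 27 9
f 21 27 26
f 4 26 30
f 26 9 33
f 30 33 10
f 26 33 30
f 5 31 19
f 31 10 32
f 19 32 6
f 31 32 19
f 3 15 39
f 15 5 40
f 39 40 12
f 15 40 39
f 7 20 36
f 20 3 35
f 36 35 11
f 20 35 36
f 9 27 28
f 27 7 24
f 28 24 8
f 27 24 28
f 10 33 29
f 33 9 25
f 29 25 2
f 33 25 29
f 44 43 47
f 44 47 45
f 45 47 48
f 45 48 46
f 47 43 49
f 47 49 48
f 48 49 50
f 48 50 46
f 49 43 51
f 49 51 50
f 50 51 52
f 50 52 46
f 51 43 53
f 51 53 52
f 52 53 54
f 52 54 46
f 53 43 55
f 53 55 54
f 54 55 56
f 54 56 46
f 55 43 57
f 55 57 56
f 56 57 58
f 56 58 46
f 57 43 59
f 57 59 58
f 58 59 60
f 58 60 46
f 59 43 61
f 59 61 60
f 60 61 62
f 60 62 46
f 61 43 63
f 61 63 62
f 62 63 64
f 62 64 46
f 63 43 65
f 63 65 64
f 64 65 66
f 64 66 46
f 65 43 44
f 65 44 66
f 66 44 45
f 66 45 46



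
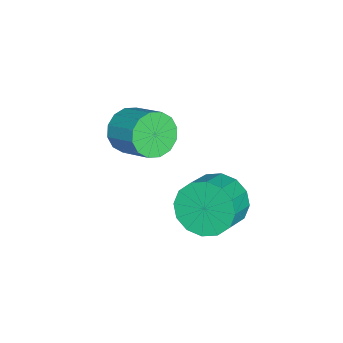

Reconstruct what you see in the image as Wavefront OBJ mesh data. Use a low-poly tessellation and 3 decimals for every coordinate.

v 1.855 0.088 -1.66
v 2.188 -0.325 -2.424
v 3.138 -0.52 -1.904
v 2.805 -0.108 -1.14
v 2.309 0.139 -2.47
v 3.259 -0.057 -1.951
v 2.308 0.589 -2.299
v 3.258 0.393 -1.78
v 2.186 0.905 -1.957
v 3.135 0.709 -1.438
v 1.975 1.001 -1.535
v 2.925 0.806 -1.016
v 1.732 0.854 -1.147
v 2.682 0.658 -0.627
v 1.522 0.5 -0.896
v 2.472 0.305 -0.376
v 1.401 0.037 -0.849
v 2.351 -0.159 -0.33
v 1.402 -0.413 -1.02
v 2.352 -0.609 -0.501
v 1.525 -0.729 -1.362
v 2.474 -0.925 -0.843
v 1.735 -0.826 -1.784
v 2.685 -1.021 -1.265
v 1.978 -0.678 -2.173
v 2.928 -0.874 -1.653
v -0.656 -3.273 -1.641
v 0.05 -3.588 -1.884
v 0.702 -2.623 -1.241
v -0.004 -2.307 -0.999
v -0.057 -3.316 -2.184
v 0.595 -2.351 -1.542
v -0.324 -3.032 -2.34
v 0.328 -2.067 -1.697
v -0.68 -2.813 -2.308
v -0.028 -1.848 -1.665
v -1.029 -2.717 -2.097
v -0.378 -1.752 -1.455
v -1.279 -2.77 -1.764
v -0.627 -1.805 -1.122
v -1.362 -2.957 -1.399
v -0.71 -1.992 -0.756
v -1.255 -3.229 -1.098
v -0.603 -2.264 -0.456
v -0.988 -3.513 -0.943
v -0.336 -2.548 -0.3
v -0.632 -3.732 -0.975
v 0.02 -2.767 -0.332
v -0.282 -3.828 -1.185
v 0.369 -2.863 -0.543
v -0.033 -3.775 -1.518
v 0.619 -2.81 -0.876
f 2 1 5
f 2 5 3
f 3 5 6
f 3 6 4
f 5 1 7
f 5 7 6
f 6 7 8
f 6 8 4
f 7 1 9
f 7 9 8
f 8 9 10
f 8 10 4
f 9 1 11
f 9 11 10
f 10 11 12
f 10 12 4
f 11 1 13
f 11 13 12
f 12 13 14
f 12 14 4
f 13 1 15
f 13 15 14
f 14 15 16
f 14 16 4
f 15 1 17
f 15 17 16
f 16 17 18
f 16 18 4
f 17 1 19
f 17 19 18
f 18 19 20
f 18 20 4
f 19 1 21
f 19 21 20
f 20 21 22
f 20 22 4
f 21 1 23
f 21 23 22
f 22 23 24
f 22 24 4
f 23 1 25
f 23 25 24
f 24 25 26
f 24 26 4
f 25 1 2
f 25 2 26
f 26 2 3
f 26 3 4
f 28 27 31
f 28 31 29
f 29 31 32
f 29 32 30
f 31 27 33
f 31 33 32
f 32 33 34
f 32 34 30
f 33 27 35
f 33 35 34
f 34 35 36
f 34 36 30
f 35 27 37
f 35 37 36
f 36 37 38
f 36 38 30
f 37 27 39
f 37 39 38
f 38 39 40
f 38 40 30
f 39 27 41
f 39 41 40
f 40 41 42
f 40 42 30
f 41 27 43
f 41 43 42
f 42 43 44
f 42 44 30
f 43 27 45
f 43 45 44
f 44 45 46
f 44 46 30
f 45 27 47
f 45 47 46
f 46 47 48
f 46 48 30
f 47 27 49
f 47 49 48
f 48 49 50
f 48 50 30
f 49 27 51
f 49 51 50
f 50 51 52
f 50 52 30
f 51 27 28
f 51 28 52
f 52 28 29
f 52 29 30



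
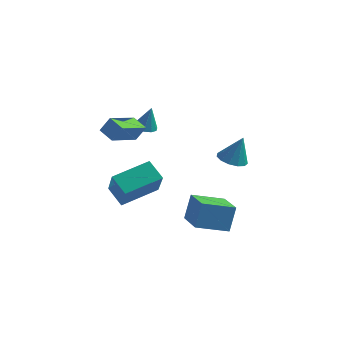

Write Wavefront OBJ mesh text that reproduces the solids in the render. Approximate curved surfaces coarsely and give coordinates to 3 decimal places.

v 0.366 -2.416 3.532
v -0.376 -2.119 3.876
v 0.736 -0.818 2.951
v -0.006 -0.521 3.295
v 0.786 -2.239 4.285
v 0.044 -1.942 4.629
v 1.156 -0.641 3.704
v 0.414 -0.344 4.048
v 3.728 3.01 0.613
v 4.406 3.24 0.358
v 4.192 3.19 2.007
v 4.165 3.592 0.393
v 3.785 3.76 0.498
v 3.387 3.689 0.639
v 3.097 3.403 0.772
v 3.008 2.992 0.855
v 3.147 2.587 0.86
v 3.471 2.317 0.787
v 3.877 2.267 0.659
v 4.235 2.452 0.516
v 4.433 2.815 0.404
v -0.263 2.159 2.249
v 0.3 2.171 2.112
v 0.043 2.221 3.511
v 0.182 2.509 2.124
v -0.107 2.713 2.184
v -0.455 2.706 2.268
v -0.73 2.489 2.346
v -0.826 2.146 2.386
v -0.708 1.808 2.374
v -0.419 1.604 2.315
v -0.071 1.612 2.23
v 0.204 1.828 2.152
v -0.477 -1.19 -0.24
v 0.256 -2.248 1.171
v 0.634 0.294 0.295
v 1.367 -0.763 1.706
v 0.353 -1.557 -0.946
v 1.086 -2.614 0.465
v 1.464 -0.072 -0.411
v 2.197 -1.13 1
v 2.369 0.756 -2.458
v 2.487 1.213 -1.14
v 3.628 1.694 -2.896
v 3.746 2.151 -1.578
v 3.534 -0.631 -2.082
v 3.652 -0.174 -0.764
v 4.793 0.307 -2.52
v 4.911 0.764 -1.202
f 2 4 1
f 5 2 1
f 1 4 3
f 3 5 1
f 2 8 4
f 6 2 5
f 6 8 2
f 4 8 3
f 7 5 3
f 3 8 7
f 7 6 5
f 8 6 7
f 10 9 12
f 10 12 11
f 12 9 13
f 12 13 11
f 13 9 14
f 13 14 11
f 14 9 15
f 14 15 11
f 15 9 16
f 15 16 11
f 16 9 17
f 16 17 11
f 17 9 18
f 17 18 11
f 18 9 19
f 18 19 11
f 19 9 20
f 19 20 11
f 20 9 21
f 20 21 11
f 21 9 10
f 21 10 11
f 23 22 25
f 23 25 24
f 25 22 26
f 25 26 24
f 26 22 27
f 26 27 24
f 27 22 28
f 27 28 24
f 28 22 29
f 28 29 24
f 29 22 30
f 29 30 24
f 30 22 31
f 30 31 24
f 31 22 32
f 31 32 24
f 32 22 33
f 32 33 24
f 33 22 23
f 33 23 24
f 35 37 34
f 38 35 34
f 34 37 36
f 36 38 34
f 35 41 37
f 39 35 38
f 39 41 35
f 37 41 36
f 40 38 36
f 36 41 40
f 40 39 38
f 41 39 40
f 43 45 42
f 46 43 42
f 42 45 44
f 44 46 42
f 43 49 45
f 47 43 46
f 47 49 43
f 45 49 44
f 48 46 44
f 44 49 48
f 48 47 46
f 49 47 48



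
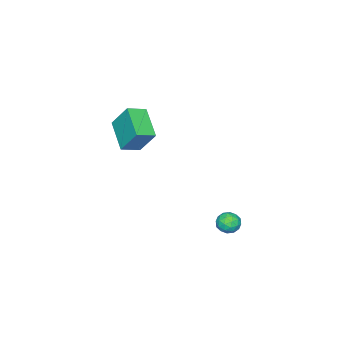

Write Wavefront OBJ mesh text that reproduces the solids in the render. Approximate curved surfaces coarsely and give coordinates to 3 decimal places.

v -0.161 -3.913 -0.611
v -0.189 -2.997 0.726
v 0.855 -2.627 -1.47
v 0.827 -1.712 -0.134
v 0.733 -4.388 -0.266
v 0.705 -3.473 1.07
v 1.749 -3.103 -1.126
v 1.721 -2.187 0.211
v 1.389 3.507 -3.902
v 1.7 3.32 -4.431
v 1.44 2.54 -3.529
v 1.751 2.353 -4.058
v 2.039 2.743 -3.638
v 2.007 3.341 -3.868
v 1.133 2.519 -4.092
v 1.101 3.117 -4.322
v 1.542 2.709 -4.548
v 2.102 2.848 -4.267
v 1.038 3.012 -3.693
v 1.598 3.151 -3.412
v 1.54 3.498 -4.199
v 1.6 2.362 -3.761
v 1.77 2.591 -3.514
v 1.952 2.481 -3.825
v 1.72 3.511 -3.869
v 1.903 3.401 -4.179
v 2.103 3.061 -3.713
v 1.237 2.459 -3.781
v 1.42 2.349 -4.091
v 1.188 3.379 -4.135
v 1.37 3.269 -4.446
v 1.037 2.799 -4.247
v 1.63 3.029 -4.579
v 1.66 2.461 -4.36
v 1.296 2.559 -4.379
v 1.278 2.91 -4.515
v 1.959 3.111 -4.414
v 1.989 2.542 -4.195
v 2.158 2.772 -3.948
v 2.139 3.123 -4.083
v 1.866 2.752 -4.483
v 1.151 3.318 -3.765
v 1.181 2.749 -3.546
v 1.001 2.737 -3.877
v 0.982 3.088 -4.012
v 1.48 3.399 -3.6
v 1.51 2.831 -3.381
v 1.862 2.95 -3.445
v 1.844 3.301 -3.581
v 1.274 3.108 -3.477
f 2 4 1
f 5 2 1
f 1 4 3
f 3 5 1
f 2 8 4
f 6 2 5
f 6 8 2
f 4 8 3
f 7 5 3
f 3 8 7
f 7 6 5
f 8 6 7
f 9 46 25
f 46 20 49
f 25 49 14
f 46 49 25
f 9 25 21
f 25 14 26
f 21 26 10
f 25 26 21
f 9 21 30
f 21 10 31
f 30 31 16
f 21 31 30
f 9 30 42
f 30 16 45
f 42 45 19
f 30 45 42
f 9 42 46
f 42 19 50
f 46 50 20
f 42 50 46
f 10 26 37
f 26 14 40
f 37 40 18
f 26 40 37
f 14 49 27
f 49 20 48
f 27 48 13
f 49 48 27
f 20 50 47
f 50 19 43
f 47 43 11
f 50 43 47
f 19 45 44
f 45 16 32
f 44 32 15
f 45 32 44
f 16 31 36
f 31 10 33
f 36 33 17
f 31 33 36
f 12 38 24
f 38 18 39
f 24 39 13
f 38 39 24
f 12 24 22
f 24 13 23
f 22 23 11
f 24 23 22
f 12 22 29
f 22 11 28
f 29 28 15
f 22 28 29
f 12 29 34
f 29 15 35
f 34 35 17
f 29 35 34
f 12 34 38
f 34 17 41
f 38 41 18
f 34 41 38
f 13 39 27
f 39 18 40
f 27 40 14
f 39 40 27
f 11 23 47
f 23 13 48
f 47 48 20
f 23 48 47
f 15 28 44
f 28 11 43
f 44 43 19
f 28 43 44
f 17 35 36
f 35 15 32
f 36 32 16
f 35 32 36
f 18 41 37
f 41 17 33
f 37 33 10
f 41 33 37



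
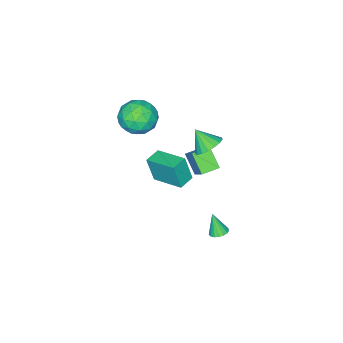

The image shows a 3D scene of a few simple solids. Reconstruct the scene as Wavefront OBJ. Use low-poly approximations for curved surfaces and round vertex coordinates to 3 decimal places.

v 2.772 2.34 -4.06
v 3.214 1.985 -4.185
v 2.728 1.82 -2.74
v 3.338 2.214 -4.091
v 3.333 2.473 -3.989
v 3.199 2.701 -3.904
v 2.968 2.846 -3.854
v 2.692 2.875 -3.852
v 2.434 2.782 -3.898
v 2.254 2.588 -3.98
v 2.193 2.336 -4.081
v 2.264 2.086 -4.178
v 2.452 1.894 -4.247
v 2.714 1.804 -4.273
v 2.988 1.837 -4.251
v 2.82 1.585 3.457
v 3.509 1.204 3.041
v 2.9 0.675 4.423
v 3.69 1.492 3.297
v 3.673 1.801 3.589
v 3.46 2.061 3.852
v 3.1 2.212 4.023
v 2.676 2.219 4.065
v 2.285 2.08 3.968
v 2.017 1.829 3.753
v 1.932 1.521 3.471
v 2.051 1.229 3.185
v 2.346 1.017 2.962
v 2.749 0.936 2.852
v 3.169 1.004 2.88
v 2.809 -2.052 4.259
v 3.792 -1.698 3.651
v 3.328 -3.922 4.009
v 4.311 -3.568 3.401
v 4.227 -3.358 4.589
v 3.906 -2.203 4.743
v 3.214 -3.417 2.917
v 2.893 -2.262 3.071
v 4.042 -2.541 2.821
v 4.669 -2.505 3.855
v 2.451 -3.115 3.805
v 3.078 -3.079 4.839
v 3.254 -1.711 3.977
v 3.866 -3.909 3.683
v 3.816 -3.786 4.382
v 4.394 -3.578 4.024
v 3.322 -2.008 4.619
v 3.9 -1.8 4.261
v 4.156 -2.776 4.813
v 3.22 -3.82 3.399
v 3.798 -3.612 3.041
v 2.726 -2.042 3.636
v 3.304 -1.834 3.278
v 2.964 -2.844 2.847
v 3.98 -1.998 3.132
v 4.285 -3.097 2.985
v 3.64 -3.009 2.7
v 3.451 -2.33 2.791
v 4.348 -1.977 3.739
v 4.653 -3.076 3.593
v 4.604 -2.953 4.291
v 4.415 -2.274 4.381
v 4.495 -2.473 3.252
v 2.467 -2.544 4.067
v 2.772 -3.643 3.921
v 2.705 -3.346 3.279
v 2.516 -2.667 3.369
v 2.835 -2.523 4.675
v 3.14 -3.622 4.528
v 3.669 -3.29 4.869
v 3.48 -2.611 4.96
v 2.625 -3.147 4.408
v 2.074 1.246 0.654
v 1.752 0.283 1.647
v 2.662 2.222 1.792
v 2.34 1.258 2.784
v 3.04 0.802 0.536
v 2.718 -0.162 1.528
v 3.628 1.777 1.673
v 3.306 0.814 2.666
v 1.449 -2.654 -2.604
v 1.591 -3.088 -0.956
v 1.433 -0.682 -2.083
v 1.574 -1.116 -0.435
v 2.486 -2.624 -2.685
v 2.627 -3.058 -1.037
v 2.469 -0.652 -2.164
v 2.611 -1.086 -0.516
f 2 1 4
f 2 4 3
f 4 1 5
f 4 5 3
f 5 1 6
f 5 6 3
f 6 1 7
f 6 7 3
f 7 1 8
f 7 8 3
f 8 1 9
f 8 9 3
f 9 1 10
f 9 10 3
f 10 1 11
f 10 11 3
f 11 1 12
f 11 12 3
f 12 1 13
f 12 13 3
f 13 1 14
f 13 14 3
f 14 1 15
f 14 15 3
f 15 1 2
f 15 2 3
f 17 16 19
f 17 19 18
f 19 16 20
f 19 20 18
f 20 16 21
f 20 21 18
f 21 16 22
f 21 22 18
f 22 16 23
f 22 23 18
f 23 16 24
f 23 24 18
f 24 16 25
f 24 25 18
f 25 16 26
f 25 26 18
f 26 16 27
f 26 27 18
f 27 16 28
f 27 28 18
f 28 16 29
f 28 29 18
f 29 16 30
f 29 30 18
f 30 16 17
f 30 17 18
f 31 68 47
f 68 42 71
f 47 71 36
f 68 71 47
f 31 47 43
f 47 36 48
f 43 48 32
f 47 48 43
f 31 43 52
f 43 32 53
f 52 53 38
f 43 53 52
f 31 52 64
f 52 38 67
f 64 67 41
f 52 67 64
f 31 64 68
f 64 41 72
f 68 72 42
f 64 72 68
f 32 48 59
f 48 36 62
f 59 62 40
f 48 62 59
f 36 71 49
f 71 42 70
f 49 70 35
f 71 70 49
f 42 72 69
f 72 41 65
f 69 65 33
f 72 65 69
f 41 67 66
f 67 38 54
f 66 54 37
f 67 54 66
f 38 53 58
f 53 32 55
f 58 55 39
f 53 55 58
f 34 60 46
f 60 40 61
f 46 61 35
f 60 61 46
f 34 46 44
f 46 35 45
f 44 45 33
f 46 45 44
f 34 44 51
f 44 33 50
f 51 50 37
f 44 50 51
f 34 51 56
f 51 37 57
f 56 57 39
f 51 57 56
f 34 56 60
f 56 39 63
f 60 63 40
f 56 63 60
f 35 61 49
f 61 40 62
f 49 62 36
f 61 62 49
f 33 45 69
f 45 35 70
f 69 70 42
f 45 70 69
f 37 50 66
f 50 33 65
f 66 65 41
f 50 65 66
f 39 57 58
f 57 37 54
f 58 54 38
f 57 54 58
f 40 63 59
f 63 39 55
f 59 55 32
f 63 55 59
f 74 76 73
f 77 74 73
f 73 76 75
f 75 77 73
f 74 80 76
f 78 74 77
f 78 80 74
f 76 80 75
f 79 77 75
f 75 80 79
f 79 78 77
f 80 78 79
f 82 84 81
f 85 82 81
f 81 84 83
f 83 85 81
f 82 88 84
f 86 82 85
f 86 88 82
f 84 88 83
f 87 85 83
f 83 88 87
f 87 86 85
f 88 86 87



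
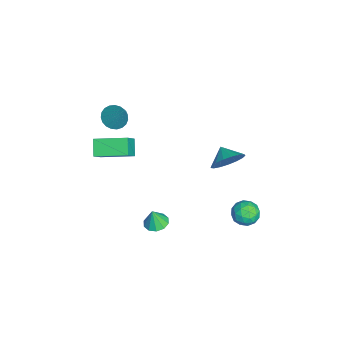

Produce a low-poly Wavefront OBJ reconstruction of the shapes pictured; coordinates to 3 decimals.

v 1.868 4.2 -2.864
v 2.246 3.952 -3.599
v 1.374 2.908 -2.681
v 1.752 2.66 -3.416
v 2.234 2.861 -2.729
v 2.539 3.659 -2.843
v 1.081 3.201 -3.437
v 1.386 3.999 -3.551
v 1.759 3.334 -3.953
v 2.472 3.124 -3.515
v 1.148 3.736 -2.765
v 1.861 3.526 -2.327
v 2.1 4.189 -3.248
v 1.52 2.671 -3.032
v 1.803 2.789 -2.629
v 2.025 2.643 -3.061
v 2.273 4.017 -2.803
v 2.495 3.871 -3.235
v 2.488 3.23 -2.724
v 1.125 2.989 -3.045
v 1.347 2.843 -3.477
v 1.595 4.217 -3.219
v 1.817 4.071 -3.651
v 1.132 3.63 -3.556
v 2.036 3.68 -3.887
v 1.746 2.921 -3.78
v 1.352 3.239 -3.793
v 1.531 3.708 -3.859
v 2.455 3.557 -3.63
v 2.165 2.797 -3.523
v 2.448 2.915 -3.119
v 2.627 3.385 -3.186
v 2.169 3.194 -3.838
v 1.455 4.063 -2.757
v 1.165 3.303 -2.65
v 0.993 3.475 -3.094
v 1.172 3.945 -3.161
v 1.874 3.939 -2.5
v 1.584 3.18 -2.393
v 2.089 3.152 -2.421
v 2.268 3.621 -2.487
v 1.451 3.666 -2.442
v 2.815 -1.455 -2.964
v 3.413 -1.839 -3.083
v 2.905 -1.665 -1.836
v 3.533 -1.416 -3.013
v 3.378 -1.008 -2.925
v 3.009 -0.771 -2.851
v 2.566 -0.795 -2.821
v 2.218 -1.071 -2.845
v 2.098 -1.494 -2.914
v 2.252 -1.902 -3.002
v 2.622 -2.139 -3.076
v 3.065 -2.115 -3.106
v -2.972 -3.924 0.699
v -2.309 -4.369 0.513
v -2.088 -3.216 2.161
v -2.252 -4.081 0.339
v -2.32 -3.766 0.228
v -2.501 -3.478 0.198
v -2.763 -3.268 0.254
v -3.062 -3.171 0.388
v -3.345 -3.204 0.575
v -3.563 -3.362 0.784
v -3.68 -3.617 0.978
v -3.674 -3.925 1.124
v -3.546 -4.233 1.196
v -3.32 -4.488 1.182
v -3.033 -4.645 1.085
v -2.736 -4.677 0.921
v -2.48 -4.58 0.719
v -1.624 -4.681 -1.707
v -2.482 -4.727 -0.958
v -1.41 -2.746 -1.343
v -2.269 -2.793 -0.594
v -0.611 -5.007 -0.566
v -1.47 -5.054 0.183
v -0.398 -3.073 -0.202
v -1.256 -3.119 0.547
v 0.646 2.425 0.457
v 1.276 1.759 0.949
v -0.166 2.015 0.943
v 1.258 2.153 1.252
v 1.101 2.609 1.374
v 0.839 3.023 1.286
v 0.533 3.3 1.008
v 0.252 3.376 0.603
v 0.062 3.235 0.166
v 0.006 2.908 -0.205
v 0.096 2.47 -0.424
v 0.312 2.022 -0.441
v 0.604 1.666 -0.252
v 0.906 1.484 0.099
v 1.148 1.518 0.532
f 1 38 17
f 38 12 41
f 17 41 6
f 38 41 17
f 1 17 13
f 17 6 18
f 13 18 2
f 17 18 13
f 1 13 22
f 13 2 23
f 22 23 8
f 13 23 22
f 1 22 34
f 22 8 37
f 34 37 11
f 22 37 34
f 1 34 38
f 34 11 42
f 38 42 12
f 34 42 38
f 2 18 29
f 18 6 32
f 29 32 10
f 18 32 29
f 6 41 19
f 41 12 40
f 19 40 5
f 41 40 19
f 12 42 39
f 42 11 35
f 39 35 3
f 42 35 39
f 11 37 36
f 37 8 24
f 36 24 7
f 37 24 36
f 8 23 28
f 23 2 25
f 28 25 9
f 23 25 28
f 4 30 16
f 30 10 31
f 16 31 5
f 30 31 16
f 4 16 14
f 16 5 15
f 14 15 3
f 16 15 14
f 4 14 21
f 14 3 20
f 21 20 7
f 14 20 21
f 4 21 26
f 21 7 27
f 26 27 9
f 21 27 26
f 4 26 30
f 26 9 33
f 30 33 10
f 26 33 30
f 5 31 19
f 31 10 32
f 19 32 6
f 31 32 19
f 3 15 39
f 15 5 40
f 39 40 12
f 15 40 39
f 7 20 36
f 20 3 35
f 36 35 11
f 20 35 36
f 9 27 28
f 27 7 24
f 28 24 8
f 27 24 28
f 10 33 29
f 33 9 25
f 29 25 2
f 33 25 29
f 44 43 46
f 44 46 45
f 46 43 47
f 46 47 45
f 47 43 48
f 47 48 45
f 48 43 49
f 48 49 45
f 49 43 50
f 49 50 45
f 50 43 51
f 50 51 45
f 51 43 52
f 51 52 45
f 52 43 53
f 52 53 45
f 53 43 54
f 53 54 45
f 54 43 44
f 54 44 45
f 56 55 58
f 56 58 57
f 58 55 59
f 58 59 57
f 59 55 60
f 59 60 57
f 60 55 61
f 60 61 57
f 61 55 62
f 61 62 57
f 62 55 63
f 62 63 57
f 63 55 64
f 63 64 57
f 64 55 65
f 64 65 57
f 65 55 66
f 65 66 57
f 66 55 67
f 66 67 57
f 67 55 68
f 67 68 57
f 68 55 69
f 68 69 57
f 69 55 70
f 69 70 57
f 70 55 71
f 70 71 57
f 71 55 56
f 71 56 57
f 73 75 72
f 76 73 72
f 72 75 74
f 74 76 72
f 73 79 75
f 77 73 76
f 77 79 73
f 75 79 74
f 78 76 74
f 74 79 78
f 78 77 76
f 79 77 78
f 81 80 83
f 81 83 82
f 83 80 84
f 83 84 82
f 84 80 85
f 84 85 82
f 85 80 86
f 85 86 82
f 86 80 87
f 86 87 82
f 87 80 88
f 87 88 82
f 88 80 89
f 88 89 82
f 89 80 90
f 89 90 82
f 90 80 91
f 90 91 82
f 91 80 92
f 91 92 82
f 92 80 93
f 92 93 82
f 93 80 94
f 93 94 82
f 94 80 81
f 94 81 82



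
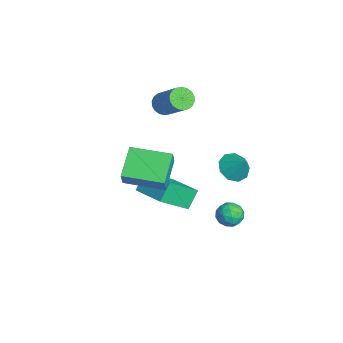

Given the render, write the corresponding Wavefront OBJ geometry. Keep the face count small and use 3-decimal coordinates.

v 2.366 2.374 -2.681
v 2.993 2.726 -2.526
v 2.947 1.334 -2.674
v 3.574 1.686 -2.519
v 3.039 1.651 -2.016
v 2.679 2.293 -2.02
v 3.261 1.767 -3.18
v 2.901 2.409 -3.184
v 3.546 2.351 -2.834
v 3.409 2.279 -2.115
v 2.531 1.781 -3.085
v 2.394 1.709 -2.366
v 2.628 2.641 -2.604
v 3.312 1.419 -2.596
v 2.997 1.398 -2.3
v 3.366 1.605 -2.209
v 2.444 2.387 -2.307
v 2.813 2.594 -2.216
v 2.839 1.962 -1.916
v 3.127 1.466 -2.984
v 3.496 1.673 -2.893
v 2.574 2.455 -2.991
v 2.943 2.662 -2.9
v 3.101 2.098 -3.284
v 3.322 2.627 -2.694
v 3.664 2.016 -2.69
v 3.48 2.064 -3.079
v 3.269 2.441 -3.081
v 3.242 2.585 -2.271
v 3.583 1.974 -2.267
v 3.268 1.953 -1.971
v 3.057 2.331 -1.974
v 3.567 2.365 -2.453
v 2.357 2.086 -2.933
v 2.698 1.475 -2.929
v 2.883 1.729 -3.226
v 2.672 2.107 -3.229
v 2.276 2.044 -2.51
v 2.618 1.433 -2.506
v 2.671 1.619 -2.119
v 2.46 1.996 -2.121
v 2.373 1.695 -2.747
v -1.562 -1.597 -3.948
v -2.087 -0.988 -3.057
v -2.014 -0.072 -5.257
v -2.539 0.537 -4.366
v 0.139 -0.737 -3.534
v -0.386 -0.128 -2.643
v -0.313 0.788 -4.843
v -0.838 1.397 -3.952
v -0.284 -2.041 0.047
v 0.287 -2.239 1.072
v 0.624 -0.141 -0.092
v 1.194 -0.339 0.934
v 1.086 -2.761 -0.854
v 1.656 -2.959 0.172
v 1.993 -0.861 -0.992
v 2.564 -1.059 0.033
v -3.309 0.254 1.018
v -2.81 0.178 0.547
v -1.452 0.769 1.892
v -1.951 0.846 2.362
v -2.897 0.47 0.508
v -1.54 1.061 1.852
v -3.066 0.719 0.569
v -1.709 1.31 1.913
v -3.283 0.876 0.719
v -1.926 1.467 2.063
v -3.505 0.91 0.928
v -2.148 1.501 2.272
v -3.688 0.814 1.155
v -2.331 1.405 2.5
v -3.796 0.607 1.355
v -2.439 1.199 2.699
v -3.808 0.331 1.488
v -2.45 0.922 2.833
v -3.72 0.039 1.528
v -2.363 0.63 2.872
v -3.551 -0.21 1.467
v -2.194 0.381 2.811
v -3.334 -0.367 1.317
v -1.977 0.224 2.661
v -3.112 -0.401 1.108
v -1.755 0.19 2.452
v -2.929 -0.305 0.88
v -1.572 0.286 2.225
v -2.821 -0.099 0.681
v -1.464 0.493 2.025
v 2.244 2.384 0.29
v 2.909 2.435 -0.236
v 2.936 2.816 1.21
v 2.61 2.934 -0.244
v 2.139 3.175 -0.003
v 1.717 3.046 0.376
v 1.541 2.607 0.714
v 1.694 2.064 0.854
v 2.104 1.67 0.731
v 2.579 1.611 0.401
v 2.897 1.913 0.019
f 1 38 17
f 38 12 41
f 17 41 6
f 38 41 17
f 1 17 13
f 17 6 18
f 13 18 2
f 17 18 13
f 1 13 22
f 13 2 23
f 22 23 8
f 13 23 22
f 1 22 34
f 22 8 37
f 34 37 11
f 22 37 34
f 1 34 38
f 34 11 42
f 38 42 12
f 34 42 38
f 2 18 29
f 18 6 32
f 29 32 10
f 18 32 29
f 6 41 19
f 41 12 40
f 19 40 5
f 41 40 19
f 12 42 39
f 42 11 35
f 39 35 3
f 42 35 39
f 11 37 36
f 37 8 24
f 36 24 7
f 37 24 36
f 8 23 28
f 23 2 25
f 28 25 9
f 23 25 28
f 4 30 16
f 30 10 31
f 16 31 5
f 30 31 16
f 4 16 14
f 16 5 15
f 14 15 3
f 16 15 14
f 4 14 21
f 14 3 20
f 21 20 7
f 14 20 21
f 4 21 26
f 21 7 27
f 26 27 9
f 21 27 26
f 4 26 30
f 26 9 33
f 30 33 10
f 26 33 30
f 5 31 19
f 31 10 32
f 19 32 6
f 31 32 19
f 3 15 39
f 15 5 40
f 39 40 12
f 15 40 39
f 7 20 36
f 20 3 35
f 36 35 11
f 20 35 36
f 9 27 28
f 27 7 24
f 28 24 8
f 27 24 28
f 10 33 29
f 33 9 25
f 29 25 2
f 33 25 29
f 44 46 43
f 47 44 43
f 43 46 45
f 45 47 43
f 44 50 46
f 48 44 47
f 48 50 44
f 46 50 45
f 49 47 45
f 45 50 49
f 49 48 47
f 50 48 49
f 52 54 51
f 55 52 51
f 51 54 53
f 53 55 51
f 52 58 54
f 56 52 55
f 56 58 52
f 54 58 53
f 57 55 53
f 53 58 57
f 57 56 55
f 58 56 57
f 60 59 63
f 60 63 61
f 61 63 64
f 61 64 62
f 63 59 65
f 63 65 64
f 64 65 66
f 64 66 62
f 65 59 67
f 65 67 66
f 66 67 68
f 66 68 62
f 67 59 69
f 67 69 68
f 68 69 70
f 68 70 62
f 69 59 71
f 69 71 70
f 70 71 72
f 70 72 62
f 71 59 73
f 71 73 72
f 72 73 74
f 72 74 62
f 73 59 75
f 73 75 74
f 74 75 76
f 74 76 62
f 75 59 77
f 75 77 76
f 76 77 78
f 76 78 62
f 77 59 79
f 77 79 78
f 78 79 80
f 78 80 62
f 79 59 81
f 79 81 80
f 80 81 82
f 80 82 62
f 81 59 83
f 81 83 82
f 82 83 84
f 82 84 62
f 83 59 85
f 83 85 84
f 84 85 86
f 84 86 62
f 85 59 87
f 85 87 86
f 86 87 88
f 86 88 62
f 87 59 60
f 87 60 88
f 88 60 61
f 88 61 62
f 90 89 92
f 90 92 91
f 92 89 93
f 92 93 91
f 93 89 94
f 93 94 91
f 94 89 95
f 94 95 91
f 95 89 96
f 95 96 91
f 96 89 97
f 96 97 91
f 97 89 98
f 97 98 91
f 98 89 99
f 98 99 91
f 99 89 90
f 99 90 91

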